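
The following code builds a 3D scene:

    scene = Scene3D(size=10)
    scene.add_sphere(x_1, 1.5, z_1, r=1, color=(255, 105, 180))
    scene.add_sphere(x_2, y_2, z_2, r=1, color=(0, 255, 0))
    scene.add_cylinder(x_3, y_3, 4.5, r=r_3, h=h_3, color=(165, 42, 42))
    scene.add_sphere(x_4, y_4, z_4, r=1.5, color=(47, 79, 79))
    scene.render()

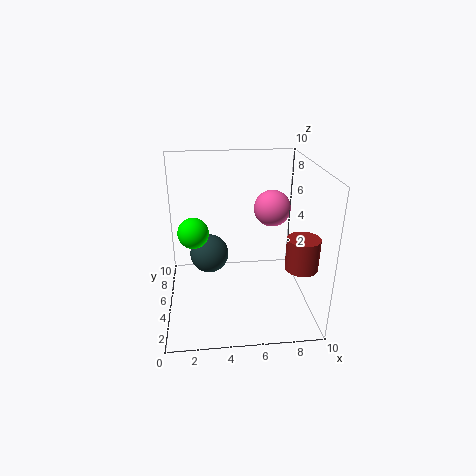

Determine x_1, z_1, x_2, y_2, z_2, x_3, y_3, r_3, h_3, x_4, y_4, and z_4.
x_1 = 6.5
z_1 = 8.5
x_2 = 2
y_2 = 4
z_2 = 6
x_3 = 8.5
y_3 = 1.5
r_3 = 1
h_3 = 2
x_4 = 3
y_4 = 7.5
z_4 = 2.5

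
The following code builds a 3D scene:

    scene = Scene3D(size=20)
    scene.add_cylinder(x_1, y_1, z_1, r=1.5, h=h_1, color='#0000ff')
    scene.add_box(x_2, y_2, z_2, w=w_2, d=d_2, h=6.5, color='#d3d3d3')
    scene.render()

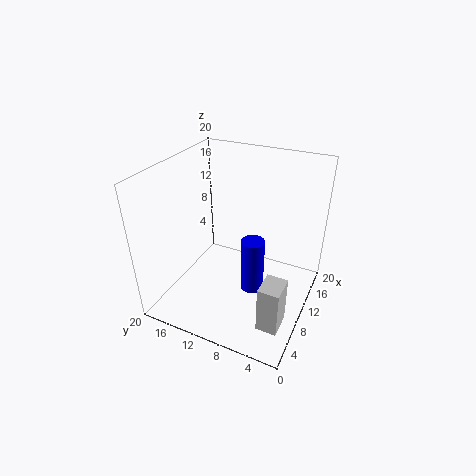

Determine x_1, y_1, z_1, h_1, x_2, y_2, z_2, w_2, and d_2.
x_1 = 7; y_1 = 6.5; z_1 = 5; h_1 = 7.25; x_2 = 3.25; y_2 = 1.5; z_2 = 1.5; w_2 = 3.5; d_2 = 2.75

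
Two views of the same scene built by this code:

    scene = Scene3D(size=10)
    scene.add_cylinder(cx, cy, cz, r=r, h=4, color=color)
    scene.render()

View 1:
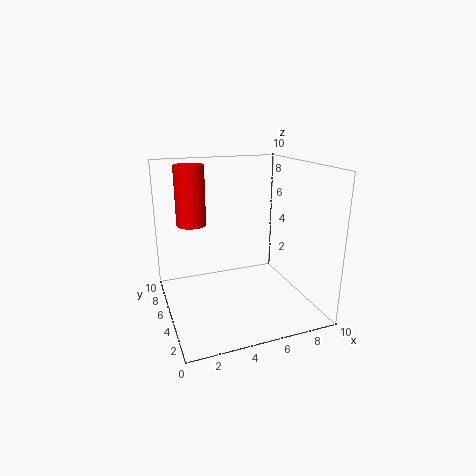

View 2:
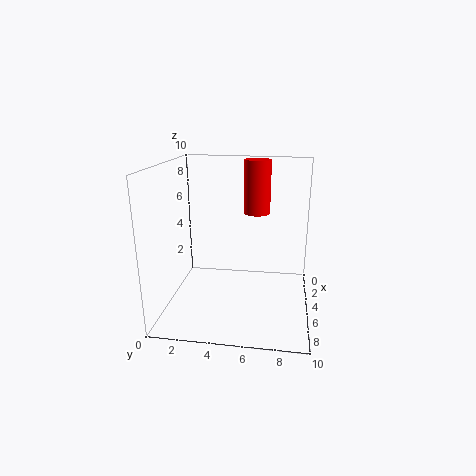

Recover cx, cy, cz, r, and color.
cx = 2; cy = 6; cz = 6; r = 1; color = 'red'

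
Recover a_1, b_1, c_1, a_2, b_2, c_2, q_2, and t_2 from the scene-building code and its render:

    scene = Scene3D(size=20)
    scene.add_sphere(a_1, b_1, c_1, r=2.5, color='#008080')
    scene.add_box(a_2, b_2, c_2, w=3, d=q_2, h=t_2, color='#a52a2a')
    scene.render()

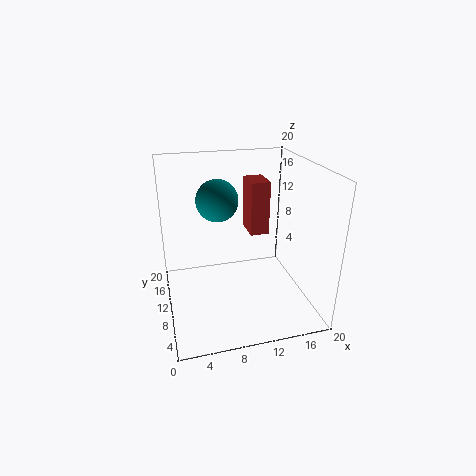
a_1 = 6.5
b_1 = 6.5
c_1 = 17
a_2 = 13.5
b_2 = 15
c_2 = 7.5
q_2 = 4.5
t_2 = 8.5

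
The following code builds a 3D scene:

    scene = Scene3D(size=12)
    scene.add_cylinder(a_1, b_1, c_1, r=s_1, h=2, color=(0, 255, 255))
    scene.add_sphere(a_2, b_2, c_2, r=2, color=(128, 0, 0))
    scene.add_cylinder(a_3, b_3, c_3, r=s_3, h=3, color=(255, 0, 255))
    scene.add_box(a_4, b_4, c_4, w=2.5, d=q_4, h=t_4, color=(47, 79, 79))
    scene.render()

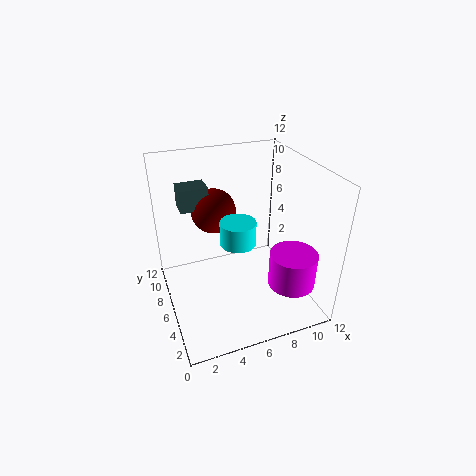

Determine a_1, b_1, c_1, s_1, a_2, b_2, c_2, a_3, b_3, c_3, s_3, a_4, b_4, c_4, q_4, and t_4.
a_1 = 6
b_1 = 6
c_1 = 5.5
s_1 = 1.5
a_2 = 5
b_2 = 9.5
c_2 = 7
a_3 = 10
b_3 = 3.5
c_3 = 2
s_3 = 2
a_4 = 2
b_4 = 9
c_4 = 7.5
q_4 = 2
t_4 = 2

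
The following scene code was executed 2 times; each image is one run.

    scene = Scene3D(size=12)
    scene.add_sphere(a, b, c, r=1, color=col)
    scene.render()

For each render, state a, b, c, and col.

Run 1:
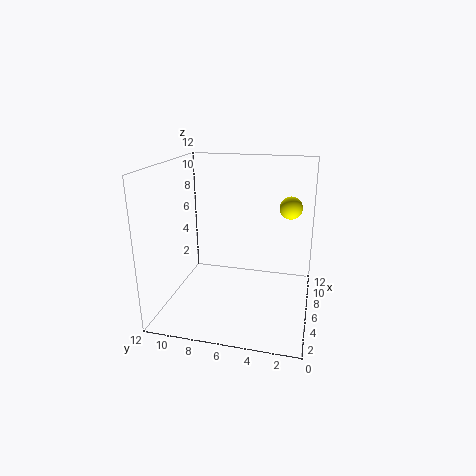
a = 9; b = 2; c = 8; col = 'yellow'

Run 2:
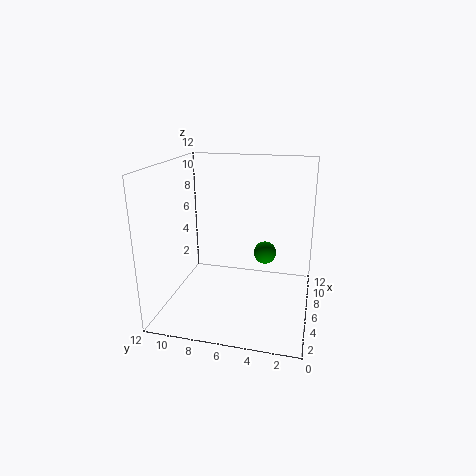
a = 8; b = 4; c = 4; col = 'green'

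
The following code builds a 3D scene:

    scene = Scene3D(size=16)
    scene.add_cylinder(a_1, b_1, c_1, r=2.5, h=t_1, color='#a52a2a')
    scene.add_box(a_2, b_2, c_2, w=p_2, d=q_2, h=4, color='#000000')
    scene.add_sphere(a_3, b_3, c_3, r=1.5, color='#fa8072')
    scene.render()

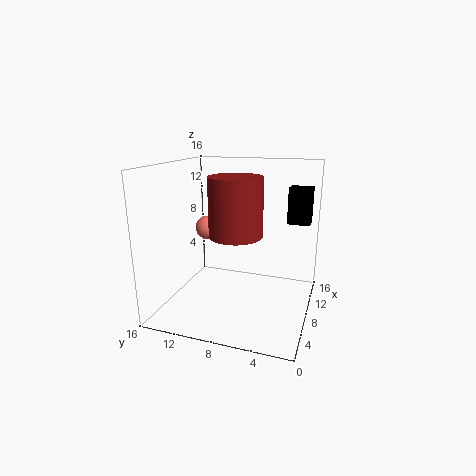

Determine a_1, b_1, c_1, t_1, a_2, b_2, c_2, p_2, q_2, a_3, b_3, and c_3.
a_1 = 3; b_1 = 6.5; c_1 = 10; t_1 = 5.5; a_2 = 10; b_2 = 0.5; c_2 = 9.5; p_2 = 2; q_2 = 2.5; a_3 = 12; b_3 = 13.5; c_3 = 7.5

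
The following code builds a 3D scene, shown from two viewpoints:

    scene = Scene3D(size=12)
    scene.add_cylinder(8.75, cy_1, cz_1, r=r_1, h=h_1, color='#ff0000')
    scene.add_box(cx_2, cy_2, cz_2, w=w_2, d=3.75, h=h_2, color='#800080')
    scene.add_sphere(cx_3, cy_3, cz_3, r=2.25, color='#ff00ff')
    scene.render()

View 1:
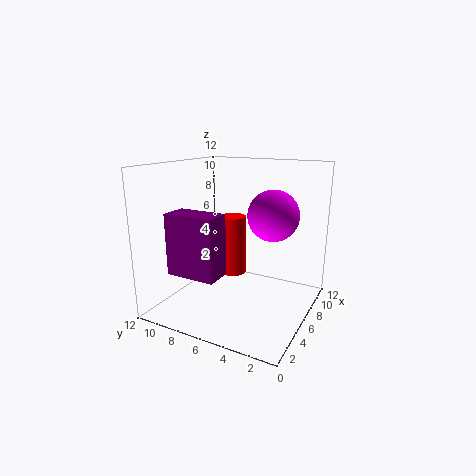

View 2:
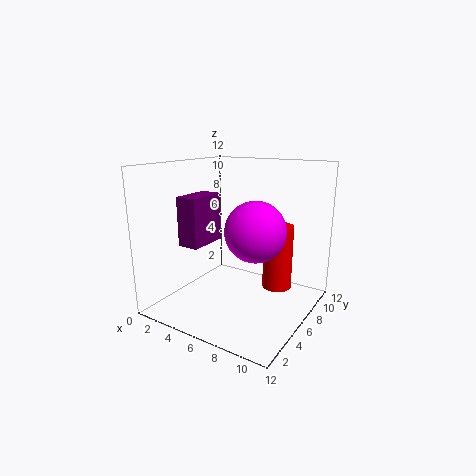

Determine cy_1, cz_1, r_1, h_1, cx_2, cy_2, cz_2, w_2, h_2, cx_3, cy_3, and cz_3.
cy_1 = 8; cz_1 = 1.5; r_1 = 1.25; h_1 = 5.5; cx_2 = 0.25; cy_2 = 5; cz_2 = 4.5; w_2 = 2; h_2 = 4.5; cx_3 = 8.75; cy_3 = 4; cz_3 = 7.5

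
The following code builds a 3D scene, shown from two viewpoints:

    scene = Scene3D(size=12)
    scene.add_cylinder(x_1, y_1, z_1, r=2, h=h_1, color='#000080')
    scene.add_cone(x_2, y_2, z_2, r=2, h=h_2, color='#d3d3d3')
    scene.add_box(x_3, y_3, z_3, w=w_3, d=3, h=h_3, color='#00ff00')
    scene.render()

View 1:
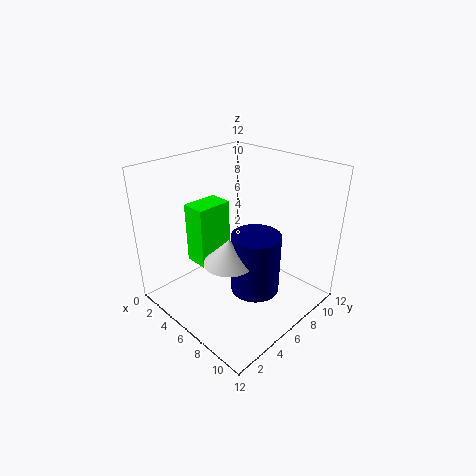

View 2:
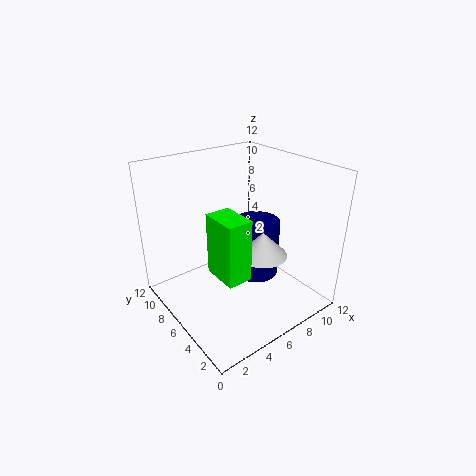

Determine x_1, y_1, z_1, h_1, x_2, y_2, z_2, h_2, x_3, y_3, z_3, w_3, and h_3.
x_1 = 8; y_1 = 6; z_1 = 2; h_1 = 5; x_2 = 7; y_2 = 4; z_2 = 5; h_2 = 2; x_3 = 3; y_3 = 3; z_3 = 4; w_3 = 2; h_3 = 5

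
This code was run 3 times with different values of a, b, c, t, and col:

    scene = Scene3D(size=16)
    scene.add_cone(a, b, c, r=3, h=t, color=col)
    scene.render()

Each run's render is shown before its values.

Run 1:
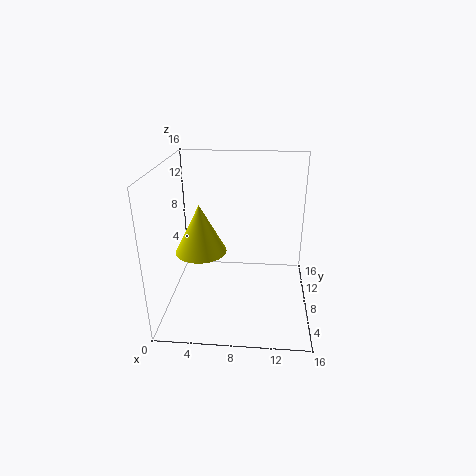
a = 3.5, b = 9.25, c = 5.5, t = 5.75, col = 'yellow'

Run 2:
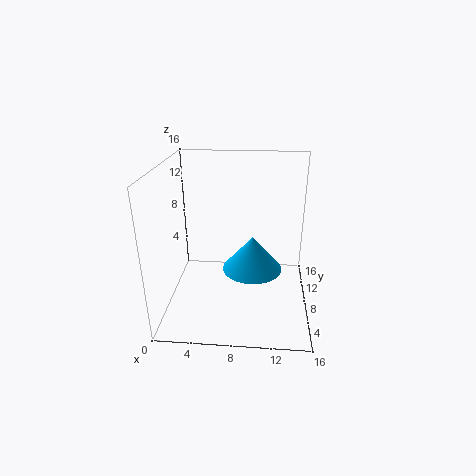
a = 9.75, b = 4.75, c = 6.25, t = 3.5, col = 'deepskyblue'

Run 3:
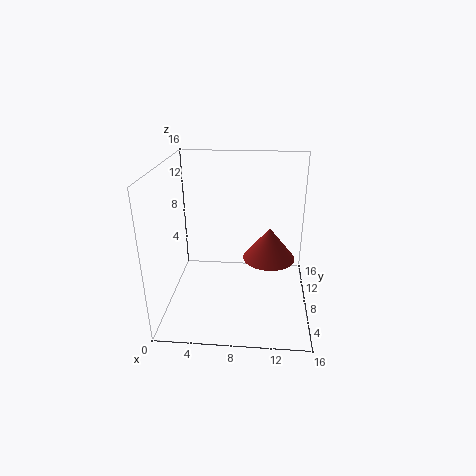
a = 11.5, b = 9.25, c = 5, t = 3.75, col = 'brown'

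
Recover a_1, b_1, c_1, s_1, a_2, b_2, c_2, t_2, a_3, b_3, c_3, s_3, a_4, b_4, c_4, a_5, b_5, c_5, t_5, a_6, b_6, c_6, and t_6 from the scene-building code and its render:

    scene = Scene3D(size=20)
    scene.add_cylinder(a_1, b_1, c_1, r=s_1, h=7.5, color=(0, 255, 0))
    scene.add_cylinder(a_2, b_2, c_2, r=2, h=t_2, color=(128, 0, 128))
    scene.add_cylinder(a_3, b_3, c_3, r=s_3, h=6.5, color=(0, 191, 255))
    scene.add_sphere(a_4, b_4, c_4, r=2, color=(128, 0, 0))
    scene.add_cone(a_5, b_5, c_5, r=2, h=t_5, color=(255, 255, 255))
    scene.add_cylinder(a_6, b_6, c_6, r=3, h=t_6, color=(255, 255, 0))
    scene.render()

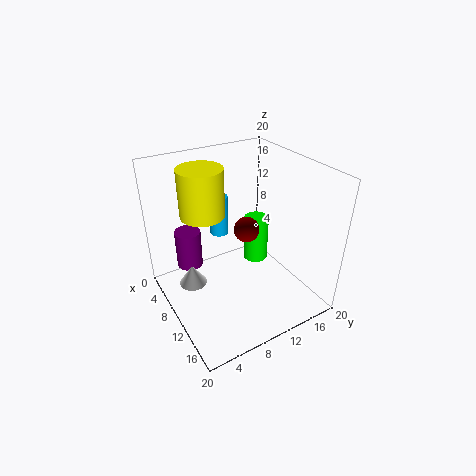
a_1 = 5
b_1 = 16.5
c_1 = 1.5
s_1 = 2
a_2 = 2.5
b_2 = 5.5
c_2 = 2.5
t_2 = 6
a_3 = 1.5
b_3 = 11.5
c_3 = 6
s_3 = 1.5
a_4 = 6
b_4 = 14
c_4 = 8
a_5 = 7
b_5 = 4
c_5 = 2.5
t_5 = 3
a_6 = 7.5
b_6 = 6
c_6 = 13.5
t_6 = 6.5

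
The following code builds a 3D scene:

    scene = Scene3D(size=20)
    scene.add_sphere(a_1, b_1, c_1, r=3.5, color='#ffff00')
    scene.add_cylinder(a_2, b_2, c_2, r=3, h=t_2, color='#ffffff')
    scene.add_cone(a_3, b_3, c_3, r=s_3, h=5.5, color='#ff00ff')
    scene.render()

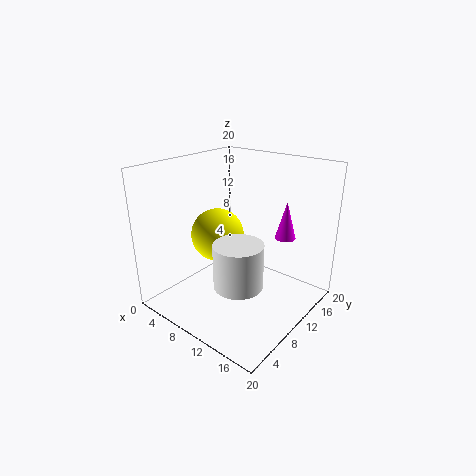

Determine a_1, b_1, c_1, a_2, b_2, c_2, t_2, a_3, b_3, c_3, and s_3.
a_1 = 8.5; b_1 = 7.5; c_1 = 11; a_2 = 14.5; b_2 = 4.5; c_2 = 7; t_2 = 5.5; a_3 = 14; b_3 = 16; c_3 = 9; s_3 = 1.5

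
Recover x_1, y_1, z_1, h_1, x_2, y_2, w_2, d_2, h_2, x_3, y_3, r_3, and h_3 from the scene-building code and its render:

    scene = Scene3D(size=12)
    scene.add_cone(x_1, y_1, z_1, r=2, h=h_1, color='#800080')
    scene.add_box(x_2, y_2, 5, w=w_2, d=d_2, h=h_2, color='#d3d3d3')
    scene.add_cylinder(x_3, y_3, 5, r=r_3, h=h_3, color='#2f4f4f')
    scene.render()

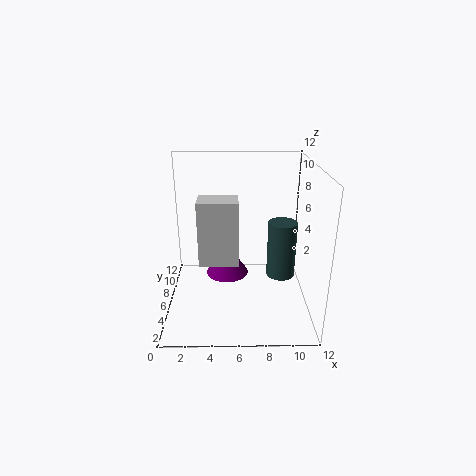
x_1 = 5; y_1 = 9; z_1 = 1; h_1 = 3; x_2 = 3; y_2 = 3; w_2 = 3; d_2 = 2; h_2 = 5; x_3 = 9; y_3 = 2; r_3 = 1; h_3 = 4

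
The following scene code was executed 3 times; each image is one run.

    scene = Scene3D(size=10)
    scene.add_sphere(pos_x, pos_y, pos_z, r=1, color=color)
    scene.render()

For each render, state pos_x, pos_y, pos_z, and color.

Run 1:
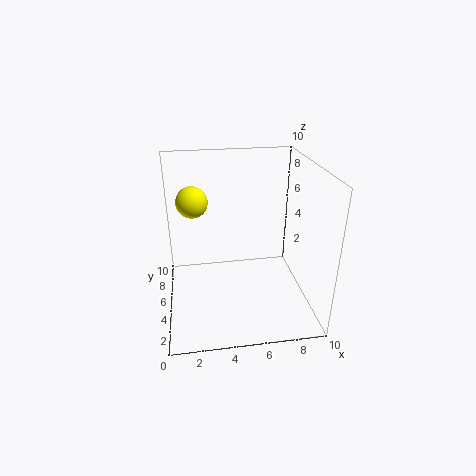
pos_x = 2; pos_y = 4.5; pos_z = 8; color = 'yellow'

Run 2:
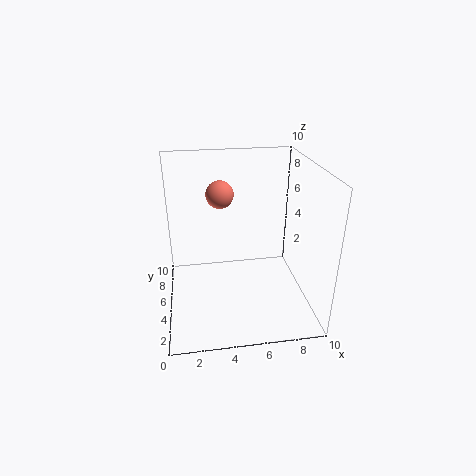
pos_x = 4; pos_y = 7; pos_z = 7.5; color = 'salmon'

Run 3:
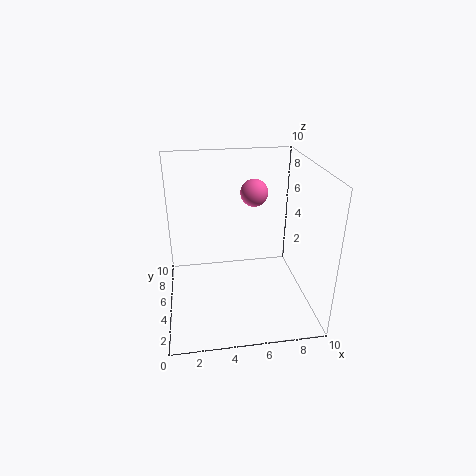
pos_x = 6.5; pos_y = 7; pos_z = 7.5; color = 'hotpink'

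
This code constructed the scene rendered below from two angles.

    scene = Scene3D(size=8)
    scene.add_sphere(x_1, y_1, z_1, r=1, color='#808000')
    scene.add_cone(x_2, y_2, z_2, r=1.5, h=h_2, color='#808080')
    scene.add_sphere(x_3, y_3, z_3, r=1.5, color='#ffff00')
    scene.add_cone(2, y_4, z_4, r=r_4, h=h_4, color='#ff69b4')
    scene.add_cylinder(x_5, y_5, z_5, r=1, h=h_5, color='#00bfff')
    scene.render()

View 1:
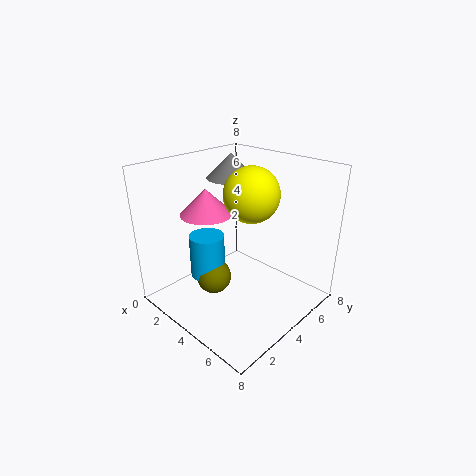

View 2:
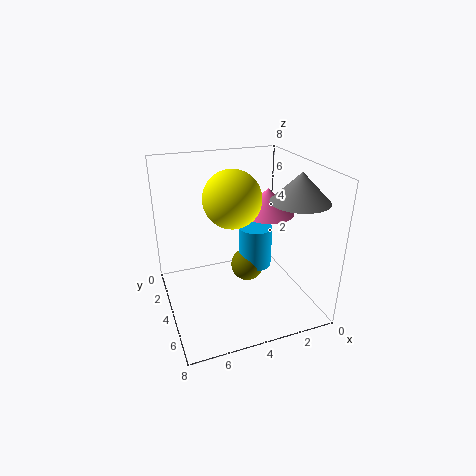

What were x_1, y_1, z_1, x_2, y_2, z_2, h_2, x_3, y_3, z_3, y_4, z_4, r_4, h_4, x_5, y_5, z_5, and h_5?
x_1 = 3
y_1 = 3
z_1 = 1.5
x_2 = 1.5
y_2 = 6
z_2 = 6.5
h_2 = 1.5
x_3 = 4.5
y_3 = 4.5
z_3 = 6.5
y_4 = 3.5
z_4 = 5
r_4 = 1.5
h_4 = 1.5
x_5 = 2.5
y_5 = 3
z_5 = 1.5
h_5 = 2.5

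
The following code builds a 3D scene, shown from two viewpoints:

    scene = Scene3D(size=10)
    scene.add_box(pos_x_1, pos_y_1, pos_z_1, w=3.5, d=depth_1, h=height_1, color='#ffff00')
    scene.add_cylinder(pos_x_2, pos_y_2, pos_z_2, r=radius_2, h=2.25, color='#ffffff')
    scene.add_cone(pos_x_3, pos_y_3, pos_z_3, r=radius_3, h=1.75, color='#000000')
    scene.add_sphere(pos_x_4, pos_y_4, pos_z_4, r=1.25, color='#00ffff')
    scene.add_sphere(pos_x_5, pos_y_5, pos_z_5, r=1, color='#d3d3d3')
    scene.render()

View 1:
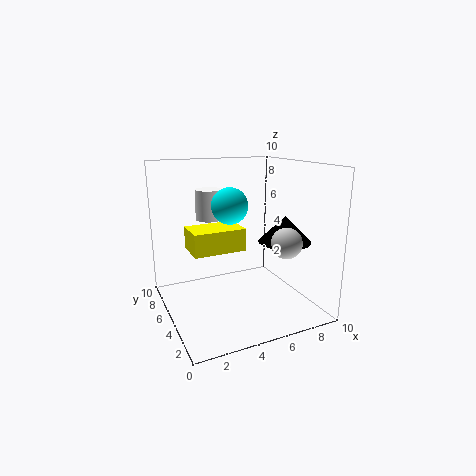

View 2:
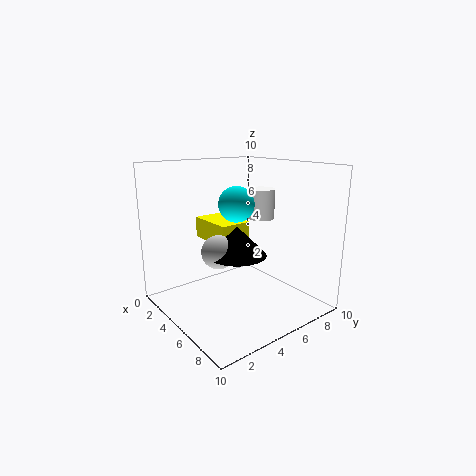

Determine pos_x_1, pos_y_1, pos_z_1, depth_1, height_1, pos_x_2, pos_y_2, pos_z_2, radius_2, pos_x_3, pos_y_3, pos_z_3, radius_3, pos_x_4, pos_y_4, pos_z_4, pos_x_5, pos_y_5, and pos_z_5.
pos_x_1 = 1.5
pos_y_1 = 3.75
pos_z_1 = 4.5
depth_1 = 2.25
height_1 = 1.5
pos_x_2 = 4
pos_y_2 = 8
pos_z_2 = 5.75
radius_2 = 1
pos_x_3 = 7.5
pos_y_3 = 3
pos_z_3 = 5
radius_3 = 1.75
pos_x_4 = 4.5
pos_y_4 = 5.25
pos_z_4 = 7.25
pos_x_5 = 7
pos_y_5 = 2
pos_z_5 = 5.25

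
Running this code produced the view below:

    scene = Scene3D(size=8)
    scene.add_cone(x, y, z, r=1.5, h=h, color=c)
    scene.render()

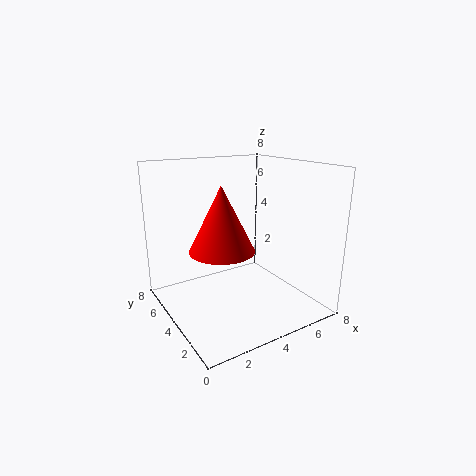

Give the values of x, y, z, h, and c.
x = 1.75
y = 1.75
z = 4.5
h = 3
c = 'red'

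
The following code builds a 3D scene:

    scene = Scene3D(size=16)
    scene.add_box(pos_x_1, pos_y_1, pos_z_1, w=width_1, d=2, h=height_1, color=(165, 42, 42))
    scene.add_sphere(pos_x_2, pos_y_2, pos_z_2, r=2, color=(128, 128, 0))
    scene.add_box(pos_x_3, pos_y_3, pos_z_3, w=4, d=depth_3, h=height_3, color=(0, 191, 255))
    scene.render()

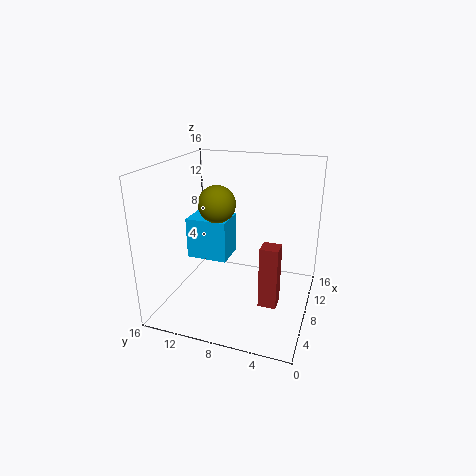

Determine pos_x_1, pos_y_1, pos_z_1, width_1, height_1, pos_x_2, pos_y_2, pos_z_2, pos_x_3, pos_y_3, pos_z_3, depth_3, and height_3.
pos_x_1 = 6; pos_y_1 = 3; pos_z_1 = 1; width_1 = 2; height_1 = 7; pos_x_2 = 7; pos_y_2 = 10; pos_z_2 = 12; pos_x_3 = 9; pos_y_3 = 10; pos_z_3 = 4; depth_3 = 5; height_3 = 5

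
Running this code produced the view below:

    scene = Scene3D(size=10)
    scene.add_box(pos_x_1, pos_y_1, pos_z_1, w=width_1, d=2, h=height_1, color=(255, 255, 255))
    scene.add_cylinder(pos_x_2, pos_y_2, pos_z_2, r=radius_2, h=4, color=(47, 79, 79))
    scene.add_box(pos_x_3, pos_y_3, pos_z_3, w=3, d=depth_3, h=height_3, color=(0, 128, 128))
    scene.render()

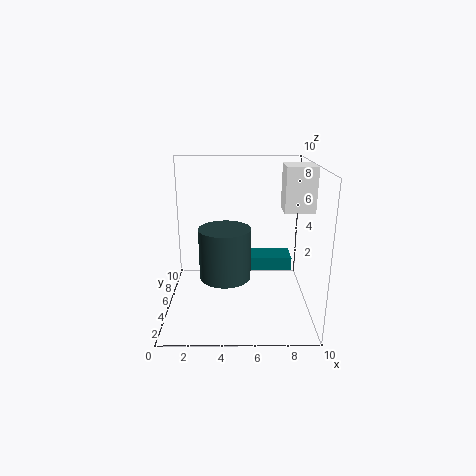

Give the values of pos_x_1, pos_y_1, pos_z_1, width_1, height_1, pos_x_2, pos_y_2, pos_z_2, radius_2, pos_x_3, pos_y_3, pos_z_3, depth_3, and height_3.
pos_x_1 = 8; pos_y_1 = 4; pos_z_1 = 7; width_1 = 2; height_1 = 3; pos_x_2 = 4; pos_y_2 = 7; pos_z_2 = 1; radius_2 = 2; pos_x_3 = 6; pos_y_3 = 6; pos_z_3 = 2; depth_3 = 2; height_3 = 1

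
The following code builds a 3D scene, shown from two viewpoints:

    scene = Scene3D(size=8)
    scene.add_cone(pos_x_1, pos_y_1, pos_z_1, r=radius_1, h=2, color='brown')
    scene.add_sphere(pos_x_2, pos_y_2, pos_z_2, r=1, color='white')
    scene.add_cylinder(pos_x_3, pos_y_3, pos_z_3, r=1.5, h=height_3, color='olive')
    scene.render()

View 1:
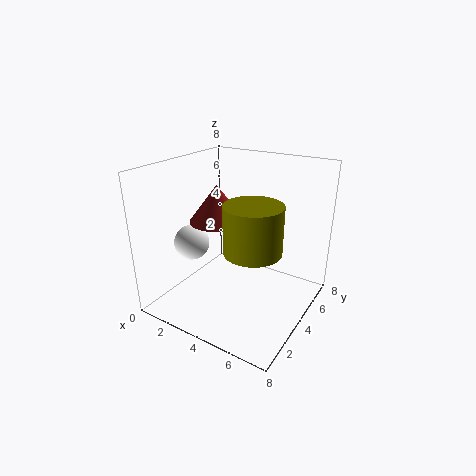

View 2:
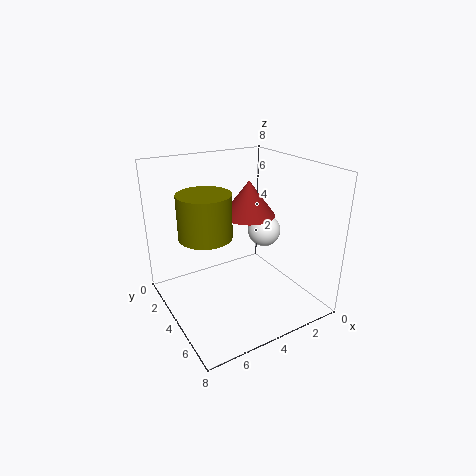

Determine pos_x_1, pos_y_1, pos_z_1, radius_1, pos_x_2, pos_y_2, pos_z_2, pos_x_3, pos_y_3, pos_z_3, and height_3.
pos_x_1 = 3, pos_y_1 = 3.5, pos_z_1 = 5, radius_1 = 1.5, pos_x_2 = 1.5, pos_y_2 = 3, pos_z_2 = 3.5, pos_x_3 = 5.5, pos_y_3 = 3, pos_z_3 = 4, height_3 = 2.5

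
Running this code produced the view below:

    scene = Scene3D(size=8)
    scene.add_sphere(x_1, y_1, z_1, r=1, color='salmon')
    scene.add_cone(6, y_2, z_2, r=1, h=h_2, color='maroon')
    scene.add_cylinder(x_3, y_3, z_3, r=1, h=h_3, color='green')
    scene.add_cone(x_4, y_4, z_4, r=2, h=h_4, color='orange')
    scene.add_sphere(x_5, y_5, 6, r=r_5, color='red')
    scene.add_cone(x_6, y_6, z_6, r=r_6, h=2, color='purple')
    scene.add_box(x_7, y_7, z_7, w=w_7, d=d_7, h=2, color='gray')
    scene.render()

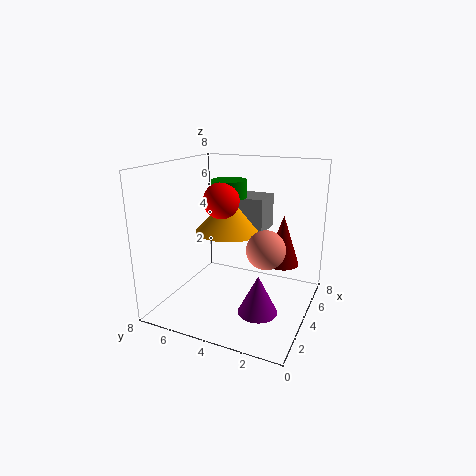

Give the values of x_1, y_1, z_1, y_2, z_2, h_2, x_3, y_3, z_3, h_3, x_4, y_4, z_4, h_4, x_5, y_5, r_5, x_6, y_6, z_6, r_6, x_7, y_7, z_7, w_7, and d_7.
x_1 = 3; y_1 = 2; z_1 = 4; y_2 = 2; z_2 = 2; h_2 = 3; x_3 = 5; y_3 = 5; z_3 = 6; h_3 = 1; x_4 = 5; y_4 = 5; z_4 = 4; h_4 = 2; x_5 = 4; y_5 = 5; r_5 = 1; x_6 = 2; y_6 = 2; z_6 = 1; r_6 = 1; x_7 = 5; y_7 = 3; z_7 = 4; w_7 = 2; d_7 = 3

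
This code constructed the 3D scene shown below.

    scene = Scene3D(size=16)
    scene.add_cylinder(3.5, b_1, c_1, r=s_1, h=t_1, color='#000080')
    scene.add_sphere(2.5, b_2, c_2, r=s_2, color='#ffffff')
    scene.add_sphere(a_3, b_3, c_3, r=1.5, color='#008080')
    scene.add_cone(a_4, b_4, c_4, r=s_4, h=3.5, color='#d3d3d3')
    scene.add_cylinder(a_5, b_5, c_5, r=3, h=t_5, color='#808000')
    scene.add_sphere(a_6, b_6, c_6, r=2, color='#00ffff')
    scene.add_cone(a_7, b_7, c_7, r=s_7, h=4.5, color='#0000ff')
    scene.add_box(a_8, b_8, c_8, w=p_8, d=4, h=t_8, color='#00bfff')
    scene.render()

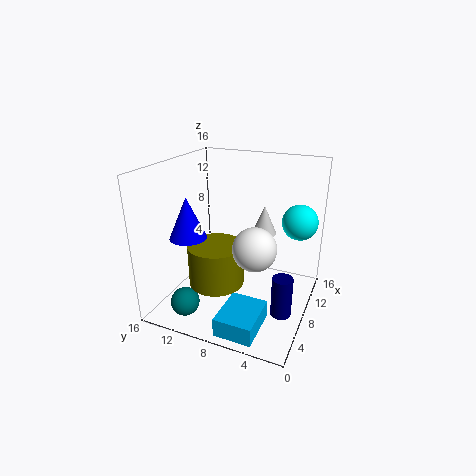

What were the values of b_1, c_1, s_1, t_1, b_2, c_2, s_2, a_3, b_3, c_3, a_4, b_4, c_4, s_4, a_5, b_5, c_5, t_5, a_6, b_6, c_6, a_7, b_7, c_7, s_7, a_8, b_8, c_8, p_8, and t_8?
b_1 = 1.5, c_1 = 3, s_1 = 1, t_1 = 4, b_2 = 4, c_2 = 10, s_2 = 2, a_3 = 2, b_3 = 11.5, c_3 = 2.5, a_4 = 12.5, b_4 = 6.5, c_4 = 7, s_4 = 1.5, a_5 = 5.5, b_5 = 9.5, c_5 = 3.5, t_5 = 4.5, a_6 = 11.5, b_6 = 2, c_6 = 9.5, a_7 = 5, b_7 = 12.5, c_7 = 8.5, s_7 = 2, a_8 = 0.5, b_8 = 3.5, c_8 = 0.5, p_8 = 5, t_8 = 2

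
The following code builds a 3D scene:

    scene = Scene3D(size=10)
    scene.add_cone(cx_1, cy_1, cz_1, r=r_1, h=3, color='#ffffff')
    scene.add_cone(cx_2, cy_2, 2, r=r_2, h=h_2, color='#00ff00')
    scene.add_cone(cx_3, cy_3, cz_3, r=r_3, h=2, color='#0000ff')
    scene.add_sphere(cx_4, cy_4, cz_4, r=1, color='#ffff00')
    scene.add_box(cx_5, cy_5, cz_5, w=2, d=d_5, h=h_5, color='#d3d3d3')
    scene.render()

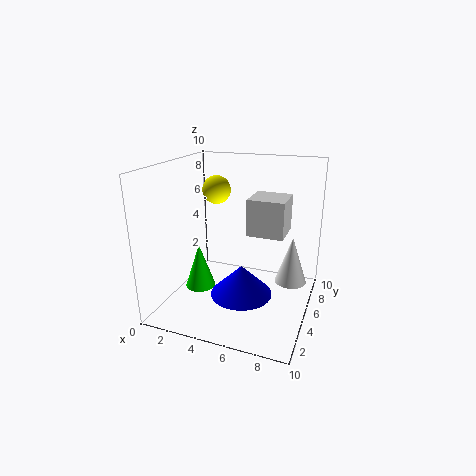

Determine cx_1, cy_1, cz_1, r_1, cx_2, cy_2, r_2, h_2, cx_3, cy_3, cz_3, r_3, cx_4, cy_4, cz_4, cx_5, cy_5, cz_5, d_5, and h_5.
cx_1 = 9
cy_1 = 4
cz_1 = 3
r_1 = 1
cx_2 = 3
cy_2 = 3
r_2 = 1
h_2 = 3
cx_3 = 6
cy_3 = 3
cz_3 = 2
r_3 = 2
cx_4 = 3
cy_4 = 6
cz_4 = 8
cx_5 = 7
cy_5 = 1
cz_5 = 7
d_5 = 2
h_5 = 2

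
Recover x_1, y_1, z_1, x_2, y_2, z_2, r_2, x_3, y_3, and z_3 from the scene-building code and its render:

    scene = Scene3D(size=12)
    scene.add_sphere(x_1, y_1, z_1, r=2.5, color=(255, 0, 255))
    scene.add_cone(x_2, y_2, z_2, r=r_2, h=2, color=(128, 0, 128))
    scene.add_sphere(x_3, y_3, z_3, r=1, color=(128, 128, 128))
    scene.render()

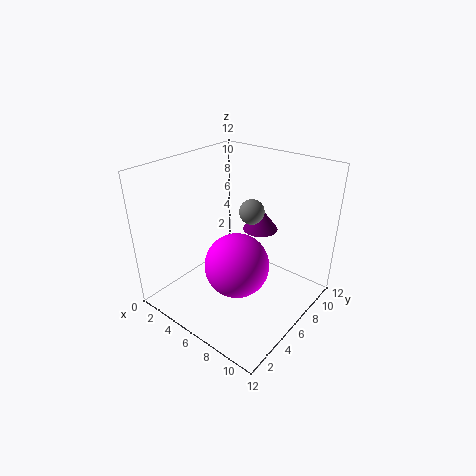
x_1 = 7.5; y_1 = 4; z_1 = 5; x_2 = 6.5; y_2 = 8.5; z_2 = 6; r_2 = 1.5; x_3 = 7; y_3 = 6.5; z_3 = 8.5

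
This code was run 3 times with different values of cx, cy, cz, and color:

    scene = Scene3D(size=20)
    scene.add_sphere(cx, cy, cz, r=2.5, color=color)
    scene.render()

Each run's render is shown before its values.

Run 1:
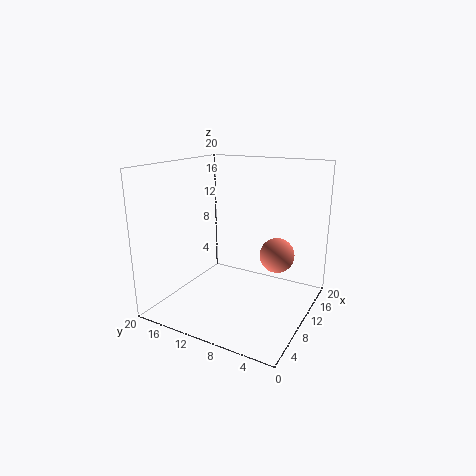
cx = 13.5, cy = 5.5, cz = 7, color = 'salmon'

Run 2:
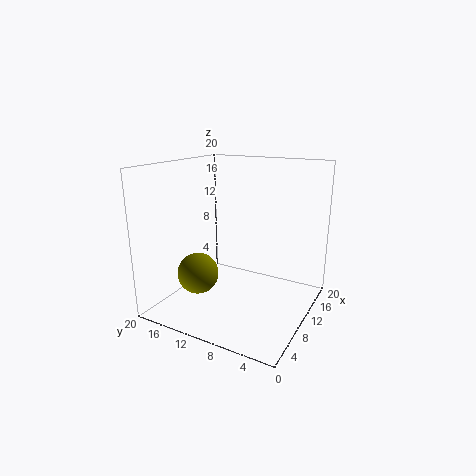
cx = 2.5, cy = 11.5, cz = 7.5, color = 'olive'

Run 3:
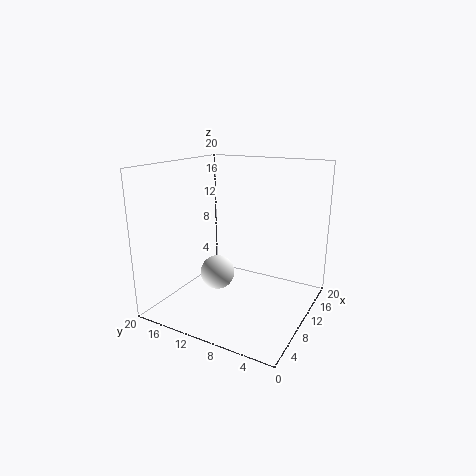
cx = 10, cy = 13.5, cz = 4, color = 'white'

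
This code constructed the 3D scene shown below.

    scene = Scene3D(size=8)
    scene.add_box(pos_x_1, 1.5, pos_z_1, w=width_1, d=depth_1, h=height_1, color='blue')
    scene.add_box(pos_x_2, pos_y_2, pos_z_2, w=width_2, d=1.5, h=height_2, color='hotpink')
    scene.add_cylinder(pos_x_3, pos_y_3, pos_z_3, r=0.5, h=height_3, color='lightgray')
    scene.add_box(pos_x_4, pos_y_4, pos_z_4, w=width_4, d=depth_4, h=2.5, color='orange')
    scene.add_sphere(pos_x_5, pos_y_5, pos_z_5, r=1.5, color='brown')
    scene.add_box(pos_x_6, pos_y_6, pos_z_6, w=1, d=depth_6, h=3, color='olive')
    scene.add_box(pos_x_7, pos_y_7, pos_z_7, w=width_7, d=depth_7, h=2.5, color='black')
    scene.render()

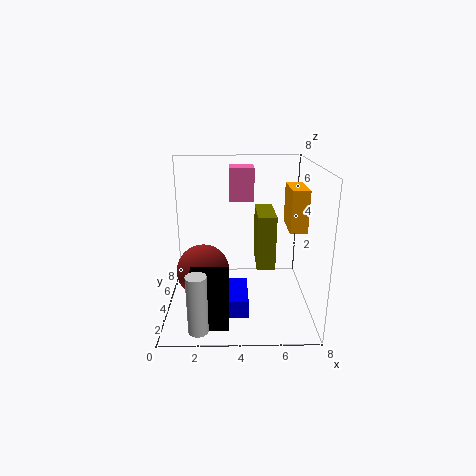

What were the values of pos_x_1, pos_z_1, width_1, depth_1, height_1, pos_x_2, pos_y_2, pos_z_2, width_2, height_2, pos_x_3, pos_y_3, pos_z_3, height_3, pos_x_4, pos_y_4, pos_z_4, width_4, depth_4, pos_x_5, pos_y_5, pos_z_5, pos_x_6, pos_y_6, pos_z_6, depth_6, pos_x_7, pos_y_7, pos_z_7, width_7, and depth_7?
pos_x_1 = 2; pos_z_1 = 0.5; width_1 = 2.5; depth_1 = 2.5; height_1 = 1; pos_x_2 = 3.5; pos_y_2 = 6; pos_z_2 = 5.5; width_2 = 1.5; height_2 = 2; pos_x_3 = 2; pos_y_3 = 0.5; pos_z_3 = 0.5; height_3 = 3; pos_x_4 = 7; pos_y_4 = 4.5; pos_z_4 = 4; width_4 = 1; depth_4 = 2.5; pos_x_5 = 2; pos_y_5 = 4; pos_z_5 = 2; pos_x_6 = 5; pos_y_6 = 3; pos_z_6 = 2.5; depth_6 = 2.5; pos_x_7 = 1.5; pos_y_7 = 0.5; pos_z_7 = 0.5; width_7 = 2; depth_7 = 2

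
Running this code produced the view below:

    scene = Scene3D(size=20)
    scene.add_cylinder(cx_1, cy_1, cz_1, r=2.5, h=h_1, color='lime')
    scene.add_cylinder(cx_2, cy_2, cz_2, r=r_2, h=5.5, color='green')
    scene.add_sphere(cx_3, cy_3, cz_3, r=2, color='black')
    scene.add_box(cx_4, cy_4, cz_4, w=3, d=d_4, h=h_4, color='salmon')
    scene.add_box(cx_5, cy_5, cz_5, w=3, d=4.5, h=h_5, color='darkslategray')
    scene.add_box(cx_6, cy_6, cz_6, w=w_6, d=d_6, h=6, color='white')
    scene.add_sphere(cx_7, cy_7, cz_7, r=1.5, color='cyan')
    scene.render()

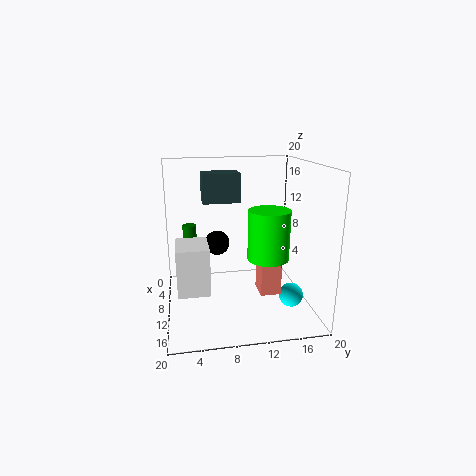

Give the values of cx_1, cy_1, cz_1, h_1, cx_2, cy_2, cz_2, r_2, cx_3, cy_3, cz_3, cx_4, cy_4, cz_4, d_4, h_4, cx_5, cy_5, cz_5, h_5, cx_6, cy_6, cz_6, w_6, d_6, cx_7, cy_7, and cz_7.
cx_1 = 16.5
cy_1 = 12.5
cz_1 = 9.5
h_1 = 6
cx_2 = 6
cy_2 = 3.5
cz_2 = 5.5
r_2 = 1
cx_3 = 2
cy_3 = 8
cz_3 = 6.5
cx_4 = 14.5
cy_4 = 11.5
cz_4 = 5
d_4 = 2.5
h_4 = 8.5
cx_5 = 11.5
cy_5 = 5
cz_5 = 16
h_5 = 3.5
cx_6 = 11.5
cy_6 = 1.5
cz_6 = 5
w_6 = 5
d_6 = 4
cx_7 = 17
cy_7 = 15.5
cz_7 = 4.5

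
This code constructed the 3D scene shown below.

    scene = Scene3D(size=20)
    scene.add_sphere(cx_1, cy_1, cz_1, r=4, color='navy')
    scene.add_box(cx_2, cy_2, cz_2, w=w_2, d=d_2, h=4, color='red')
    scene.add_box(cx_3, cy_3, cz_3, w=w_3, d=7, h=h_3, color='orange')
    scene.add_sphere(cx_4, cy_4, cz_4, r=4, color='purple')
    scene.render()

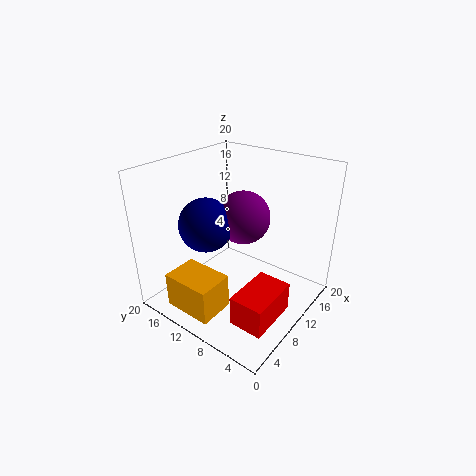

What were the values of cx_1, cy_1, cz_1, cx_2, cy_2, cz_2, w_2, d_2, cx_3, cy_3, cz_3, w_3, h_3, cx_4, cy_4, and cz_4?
cx_1 = 9.5; cy_1 = 15.5; cz_1 = 10.5; cx_2 = 3; cy_2 = 1.5; cz_2 = 2; w_2 = 7; d_2 = 4.5; cx_3 = 1.5; cy_3 = 9; cz_3 = 1; w_3 = 5; h_3 = 5; cx_4 = 14; cy_4 = 12; cz_4 = 11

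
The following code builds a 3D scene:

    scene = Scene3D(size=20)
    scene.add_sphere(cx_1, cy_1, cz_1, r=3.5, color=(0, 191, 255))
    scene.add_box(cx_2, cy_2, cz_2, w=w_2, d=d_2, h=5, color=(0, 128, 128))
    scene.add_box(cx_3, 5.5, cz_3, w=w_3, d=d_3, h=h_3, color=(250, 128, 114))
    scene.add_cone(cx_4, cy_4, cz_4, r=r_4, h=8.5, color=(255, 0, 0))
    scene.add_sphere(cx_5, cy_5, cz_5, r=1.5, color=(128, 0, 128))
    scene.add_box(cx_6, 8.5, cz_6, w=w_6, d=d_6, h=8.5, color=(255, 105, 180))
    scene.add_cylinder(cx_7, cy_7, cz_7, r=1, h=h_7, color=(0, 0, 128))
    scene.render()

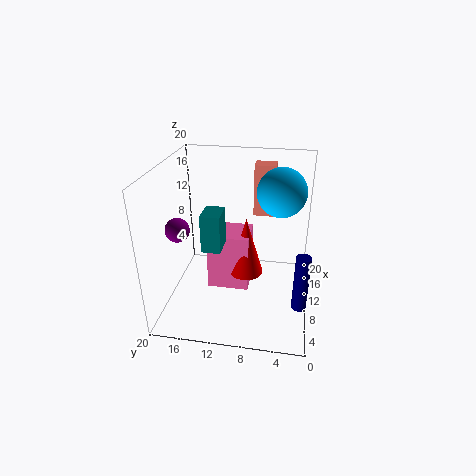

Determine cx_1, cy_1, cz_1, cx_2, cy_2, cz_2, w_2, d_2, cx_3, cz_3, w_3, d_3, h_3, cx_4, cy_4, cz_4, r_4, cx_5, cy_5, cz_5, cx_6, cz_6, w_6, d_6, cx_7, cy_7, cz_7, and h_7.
cx_1 = 14, cy_1 = 4.5, cz_1 = 15.5, cx_2 = 5.5, cy_2 = 11.5, cz_2 = 10, w_2 = 3.5, d_2 = 2.5, cx_3 = 14.5, cz_3 = 11.5, w_3 = 2.5, d_3 = 3, h_3 = 7.5, cx_4 = 11, cy_4 = 9, cz_4 = 4, r_4 = 2.5, cx_5 = 4.5, cy_5 = 16.5, cz_5 = 13.5, cx_6 = 9.5, cz_6 = 1.5, w_6 = 5, d_6 = 6, cx_7 = 6.5, cy_7 = 1, cz_7 = 2, h_7 = 8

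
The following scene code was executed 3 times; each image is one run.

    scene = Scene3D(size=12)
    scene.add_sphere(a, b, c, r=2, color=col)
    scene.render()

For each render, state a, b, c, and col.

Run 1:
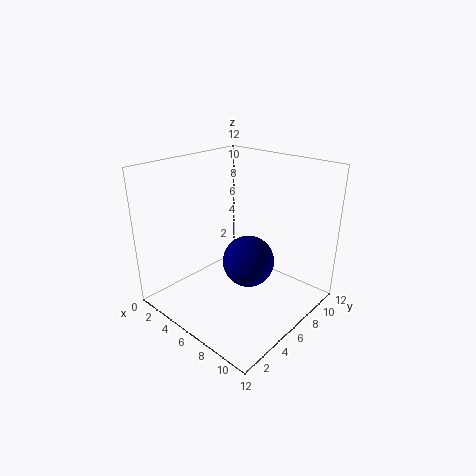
a = 8; b = 5; c = 5; col = 'navy'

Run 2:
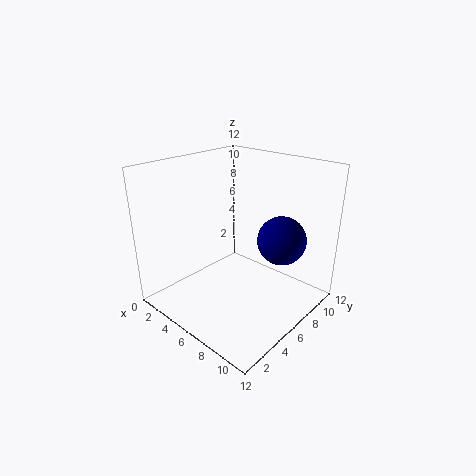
a = 9; b = 8; c = 6; col = 'navy'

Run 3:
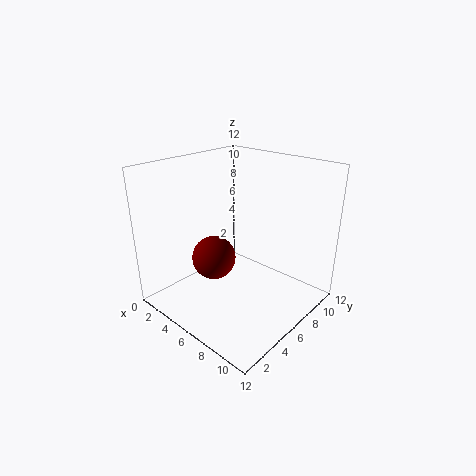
a = 3; b = 6; c = 3; col = 'maroon'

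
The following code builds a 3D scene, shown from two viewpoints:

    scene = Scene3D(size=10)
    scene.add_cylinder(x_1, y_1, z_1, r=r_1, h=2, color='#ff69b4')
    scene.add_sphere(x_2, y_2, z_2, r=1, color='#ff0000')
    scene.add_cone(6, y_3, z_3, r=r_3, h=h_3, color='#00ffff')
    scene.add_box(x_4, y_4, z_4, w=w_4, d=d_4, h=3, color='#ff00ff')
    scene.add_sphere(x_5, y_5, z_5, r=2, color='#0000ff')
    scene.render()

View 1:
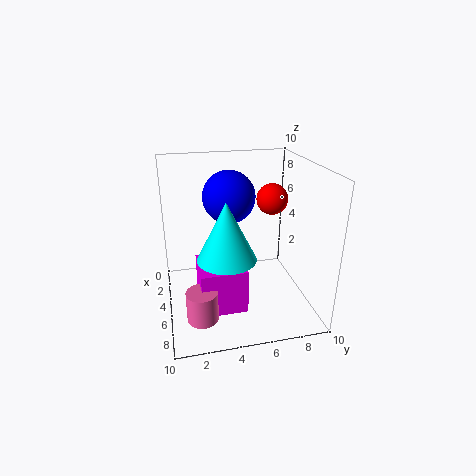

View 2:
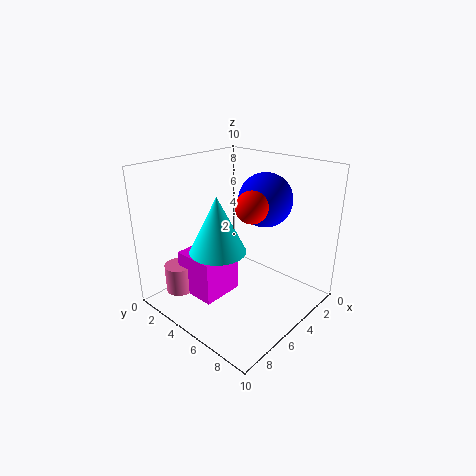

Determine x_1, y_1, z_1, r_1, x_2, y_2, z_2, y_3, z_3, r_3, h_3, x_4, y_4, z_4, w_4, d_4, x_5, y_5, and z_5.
x_1 = 8
y_1 = 2
z_1 = 1
r_1 = 1
x_2 = 6
y_2 = 7
z_2 = 8
y_3 = 4
z_3 = 4
r_3 = 2
h_3 = 4
x_4 = 5
y_4 = 2
z_4 = 1
w_4 = 3
d_4 = 3
x_5 = 2
y_5 = 5
z_5 = 7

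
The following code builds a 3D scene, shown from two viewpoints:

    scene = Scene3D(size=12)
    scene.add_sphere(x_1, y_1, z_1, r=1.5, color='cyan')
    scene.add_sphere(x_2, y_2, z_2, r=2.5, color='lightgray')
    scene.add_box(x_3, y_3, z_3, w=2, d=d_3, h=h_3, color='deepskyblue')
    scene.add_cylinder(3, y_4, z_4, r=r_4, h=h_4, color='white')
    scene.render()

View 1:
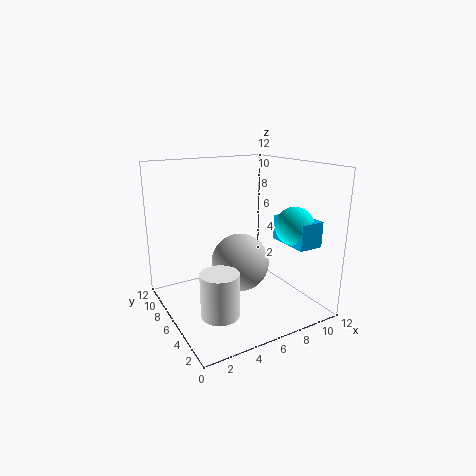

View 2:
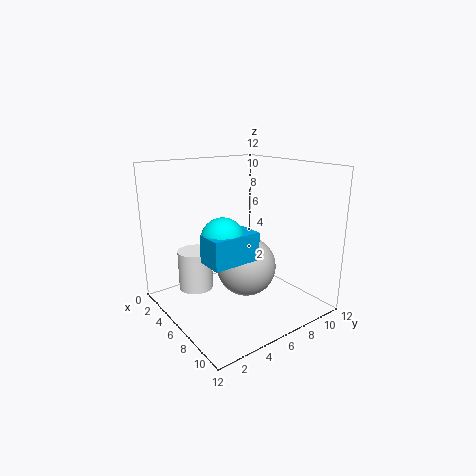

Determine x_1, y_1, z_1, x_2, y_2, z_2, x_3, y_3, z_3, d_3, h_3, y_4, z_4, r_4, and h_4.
x_1 = 9, y_1 = 2.5, z_1 = 7.5, x_2 = 6.5, y_2 = 6.5, z_2 = 3.5, x_3 = 8.5, y_3 = 1, z_3 = 6, d_3 = 3.5, h_3 = 2, y_4 = 3.5, z_4 = 1, r_4 = 1.5, h_4 = 3.5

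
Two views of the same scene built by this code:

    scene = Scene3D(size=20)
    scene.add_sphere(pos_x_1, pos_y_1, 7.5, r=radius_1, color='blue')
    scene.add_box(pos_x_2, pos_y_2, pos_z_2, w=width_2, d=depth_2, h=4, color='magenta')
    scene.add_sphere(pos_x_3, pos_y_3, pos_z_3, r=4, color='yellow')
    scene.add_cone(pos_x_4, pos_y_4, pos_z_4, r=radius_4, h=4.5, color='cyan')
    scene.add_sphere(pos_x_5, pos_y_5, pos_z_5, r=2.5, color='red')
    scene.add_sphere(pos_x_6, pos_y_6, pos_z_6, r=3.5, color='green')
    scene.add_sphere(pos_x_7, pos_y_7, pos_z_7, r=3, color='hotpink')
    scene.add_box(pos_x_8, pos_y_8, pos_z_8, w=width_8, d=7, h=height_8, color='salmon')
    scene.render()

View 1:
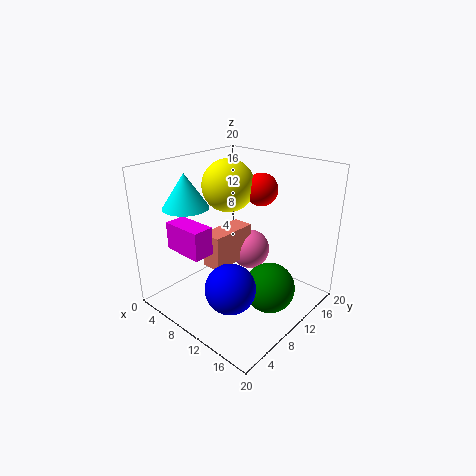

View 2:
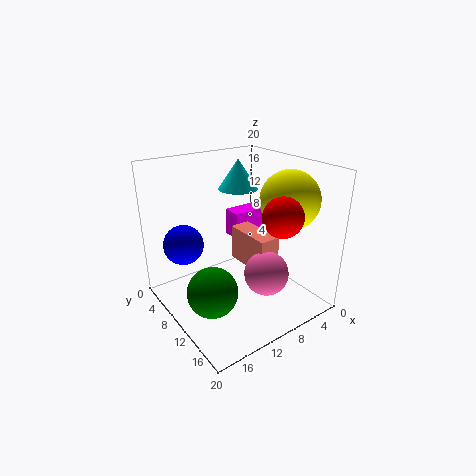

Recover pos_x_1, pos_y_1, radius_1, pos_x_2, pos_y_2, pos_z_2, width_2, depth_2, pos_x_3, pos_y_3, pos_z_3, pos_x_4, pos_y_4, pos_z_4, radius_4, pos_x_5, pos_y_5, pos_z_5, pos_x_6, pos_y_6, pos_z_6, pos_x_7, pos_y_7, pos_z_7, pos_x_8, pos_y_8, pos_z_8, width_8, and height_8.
pos_x_1 = 15, pos_y_1 = 3, radius_1 = 3, pos_x_2 = 2, pos_y_2 = 4, pos_z_2 = 8, width_2 = 6, depth_2 = 3, pos_x_3 = 4.5, pos_y_3 = 14, pos_z_3 = 15.5, pos_x_4 = 6, pos_y_4 = 4.5, pos_z_4 = 15, radius_4 = 3, pos_x_5 = 8.5, pos_y_5 = 17, pos_z_5 = 15, pos_x_6 = 15, pos_y_6 = 11, pos_z_6 = 3.5, pos_x_7 = 8.5, pos_y_7 = 14.5, pos_z_7 = 6, pos_x_8 = 6, pos_y_8 = 7, pos_z_8 = 5.5, width_8 = 3, height_8 = 5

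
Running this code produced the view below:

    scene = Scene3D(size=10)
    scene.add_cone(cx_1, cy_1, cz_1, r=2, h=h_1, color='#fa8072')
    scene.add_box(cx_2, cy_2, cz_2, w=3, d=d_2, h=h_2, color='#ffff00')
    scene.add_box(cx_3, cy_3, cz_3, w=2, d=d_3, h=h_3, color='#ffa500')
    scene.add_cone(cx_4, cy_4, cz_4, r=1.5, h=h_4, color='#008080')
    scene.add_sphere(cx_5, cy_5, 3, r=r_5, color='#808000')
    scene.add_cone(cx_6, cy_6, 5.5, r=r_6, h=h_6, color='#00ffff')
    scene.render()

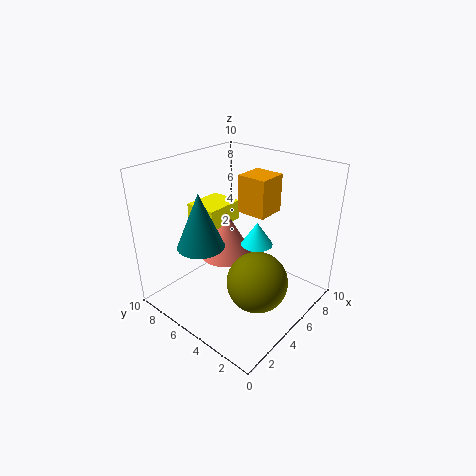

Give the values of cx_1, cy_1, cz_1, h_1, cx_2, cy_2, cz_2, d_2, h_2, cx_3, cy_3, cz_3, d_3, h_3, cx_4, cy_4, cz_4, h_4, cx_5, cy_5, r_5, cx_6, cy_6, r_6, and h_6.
cx_1 = 6, cy_1 = 7, cz_1 = 2.5, h_1 = 3.5, cx_2 = 4.5, cy_2 = 7, cz_2 = 5, d_2 = 2.5, h_2 = 1.5, cx_3 = 5, cy_3 = 3, cz_3 = 7, d_3 = 2, h_3 = 2.5, cx_4 = 2, cy_4 = 5.5, cz_4 = 5.5, h_4 = 3.5, cx_5 = 4, cy_5 = 2.5, r_5 = 2, cx_6 = 4.5, cy_6 = 3, r_6 = 1, h_6 = 1.5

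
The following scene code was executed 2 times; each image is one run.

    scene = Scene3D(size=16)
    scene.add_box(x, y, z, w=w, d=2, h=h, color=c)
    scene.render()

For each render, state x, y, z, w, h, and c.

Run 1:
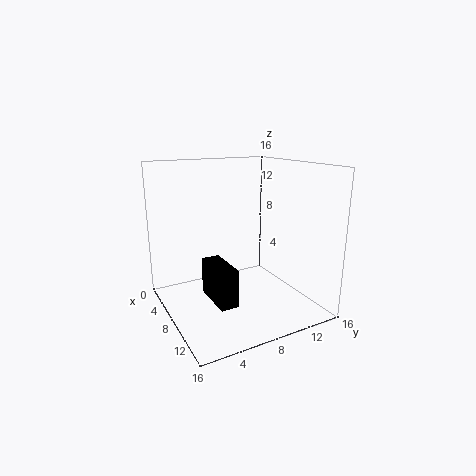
x = 7
y = 4
z = 2
w = 5
h = 4
c = 'black'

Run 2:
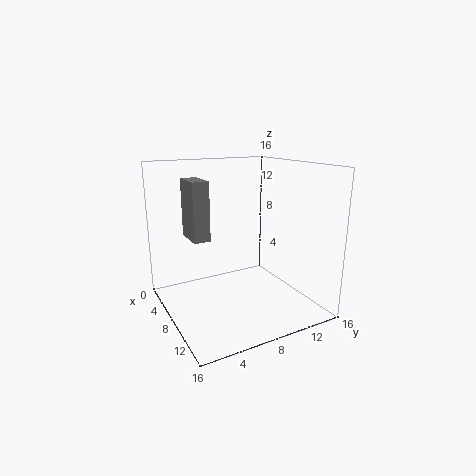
x = 1
y = 4
z = 7
w = 4
h = 7
c = 'gray'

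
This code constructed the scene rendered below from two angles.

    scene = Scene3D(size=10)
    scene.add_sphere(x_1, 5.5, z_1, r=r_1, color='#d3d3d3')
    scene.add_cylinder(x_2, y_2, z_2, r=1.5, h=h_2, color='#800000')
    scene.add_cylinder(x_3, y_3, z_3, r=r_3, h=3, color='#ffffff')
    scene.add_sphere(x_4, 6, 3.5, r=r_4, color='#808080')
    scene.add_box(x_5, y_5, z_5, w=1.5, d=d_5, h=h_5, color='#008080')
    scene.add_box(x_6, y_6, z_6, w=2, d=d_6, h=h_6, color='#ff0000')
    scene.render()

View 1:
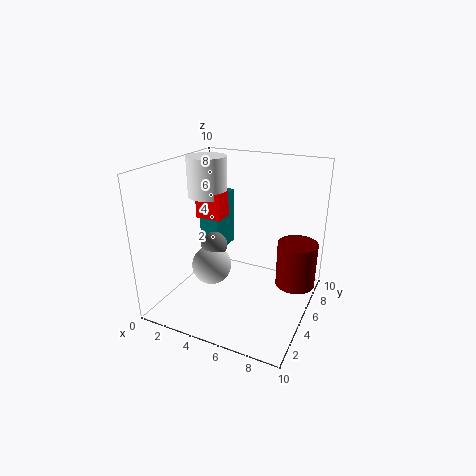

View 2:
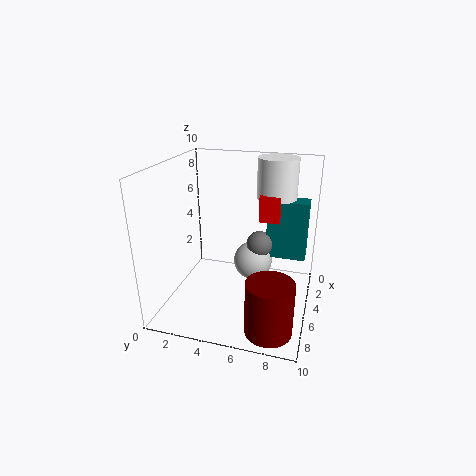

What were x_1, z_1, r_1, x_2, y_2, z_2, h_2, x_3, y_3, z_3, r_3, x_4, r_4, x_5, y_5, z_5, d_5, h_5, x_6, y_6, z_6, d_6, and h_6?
x_1 = 2.5, z_1 = 2, r_1 = 1.5, x_2 = 8.5, y_2 = 8, z_2 = 0.5, h_2 = 3.5, x_3 = 1.5, y_3 = 7, z_3 = 7, r_3 = 1.5, x_4 = 2.5, r_4 = 1, x_5 = 1, y_5 = 6.5, z_5 = 2.5, d_5 = 3, h_5 = 4.5, x_6 = 1, y_6 = 6, z_6 = 5.5, d_6 = 1.5, h_6 = 2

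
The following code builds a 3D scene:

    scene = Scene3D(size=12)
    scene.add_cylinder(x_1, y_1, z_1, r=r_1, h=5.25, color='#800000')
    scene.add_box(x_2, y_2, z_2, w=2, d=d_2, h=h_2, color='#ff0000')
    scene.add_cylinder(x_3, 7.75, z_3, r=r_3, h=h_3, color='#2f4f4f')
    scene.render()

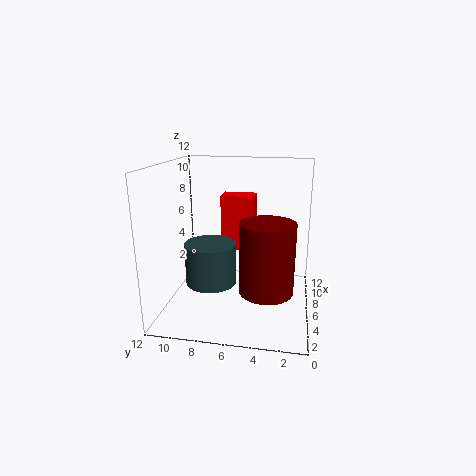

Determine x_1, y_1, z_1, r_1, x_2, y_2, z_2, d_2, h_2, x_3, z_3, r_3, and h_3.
x_1 = 2.5
y_1 = 3.25
z_1 = 3.25
r_1 = 2
x_2 = 8.25
y_2 = 5
z_2 = 4
d_2 = 3
h_2 = 5
x_3 = 3.75
z_3 = 3
r_3 = 2
h_3 = 3.25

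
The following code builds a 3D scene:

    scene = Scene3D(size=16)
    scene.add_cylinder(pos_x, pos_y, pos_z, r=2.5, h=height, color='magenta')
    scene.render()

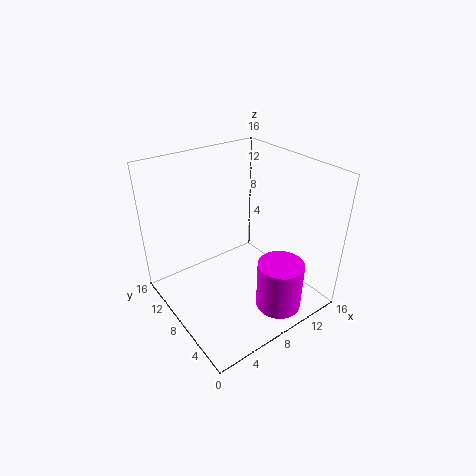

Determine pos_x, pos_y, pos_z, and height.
pos_x = 10; pos_y = 3; pos_z = 1; height = 5.5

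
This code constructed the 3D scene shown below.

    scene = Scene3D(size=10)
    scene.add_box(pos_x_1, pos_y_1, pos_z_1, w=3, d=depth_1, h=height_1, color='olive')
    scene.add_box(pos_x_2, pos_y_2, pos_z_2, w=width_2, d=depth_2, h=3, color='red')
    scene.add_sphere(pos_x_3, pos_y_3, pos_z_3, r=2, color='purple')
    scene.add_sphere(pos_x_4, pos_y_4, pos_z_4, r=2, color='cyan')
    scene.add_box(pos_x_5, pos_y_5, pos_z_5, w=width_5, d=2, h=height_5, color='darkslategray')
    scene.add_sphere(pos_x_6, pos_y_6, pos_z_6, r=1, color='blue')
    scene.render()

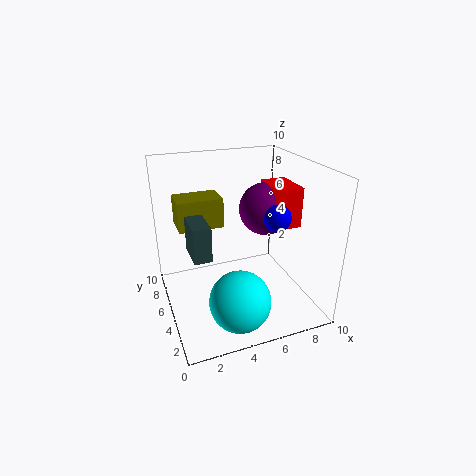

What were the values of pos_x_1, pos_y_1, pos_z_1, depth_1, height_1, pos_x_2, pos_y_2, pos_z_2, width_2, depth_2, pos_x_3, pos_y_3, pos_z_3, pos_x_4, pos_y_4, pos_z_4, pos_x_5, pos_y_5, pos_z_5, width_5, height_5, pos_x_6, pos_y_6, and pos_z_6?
pos_x_1 = 1
pos_y_1 = 5
pos_z_1 = 6
depth_1 = 2
height_1 = 2
pos_x_2 = 8
pos_y_2 = 5
pos_z_2 = 5
width_2 = 2
depth_2 = 3
pos_x_3 = 8
pos_y_3 = 7
pos_z_3 = 6
pos_x_4 = 4
pos_y_4 = 2
pos_z_4 = 2
pos_x_5 = 1
pos_y_5 = 1
pos_z_5 = 6
width_5 = 1
height_5 = 2
pos_x_6 = 8
pos_y_6 = 5
pos_z_6 = 6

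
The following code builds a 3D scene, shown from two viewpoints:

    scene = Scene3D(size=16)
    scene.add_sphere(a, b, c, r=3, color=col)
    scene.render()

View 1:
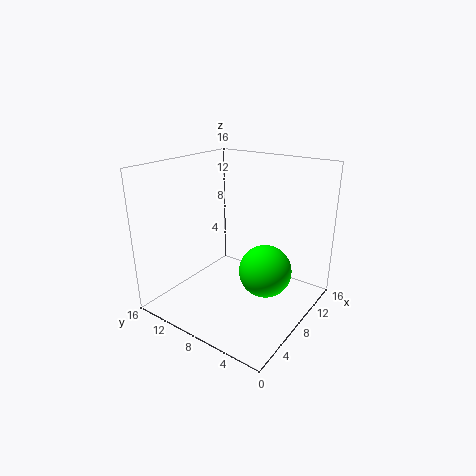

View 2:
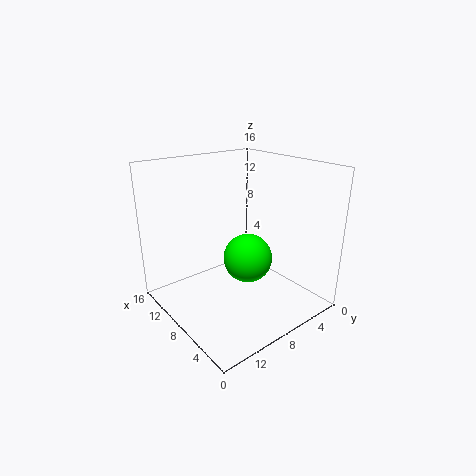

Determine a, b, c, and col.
a = 9.5
b = 5.25
c = 4
col = 'lime'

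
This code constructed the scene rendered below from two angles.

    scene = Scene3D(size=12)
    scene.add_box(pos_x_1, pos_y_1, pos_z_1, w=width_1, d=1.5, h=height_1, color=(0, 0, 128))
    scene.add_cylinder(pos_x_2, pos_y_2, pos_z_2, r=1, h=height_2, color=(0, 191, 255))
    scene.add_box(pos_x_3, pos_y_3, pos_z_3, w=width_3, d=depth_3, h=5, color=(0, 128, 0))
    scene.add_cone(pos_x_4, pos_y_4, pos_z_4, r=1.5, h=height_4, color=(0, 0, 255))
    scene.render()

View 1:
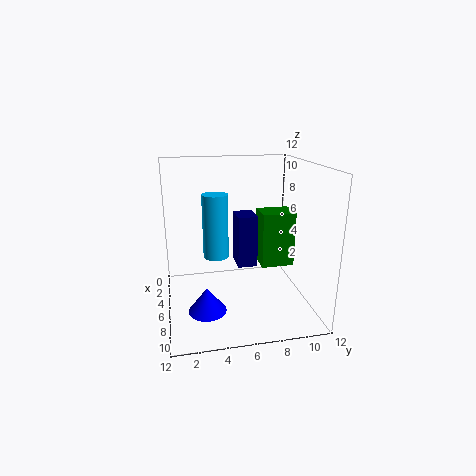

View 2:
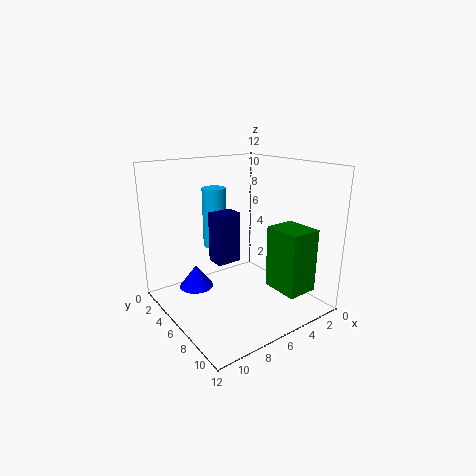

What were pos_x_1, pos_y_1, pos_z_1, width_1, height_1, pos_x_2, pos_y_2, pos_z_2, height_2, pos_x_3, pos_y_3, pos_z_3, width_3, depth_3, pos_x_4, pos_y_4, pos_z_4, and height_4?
pos_x_1 = 6.5; pos_y_1 = 5.5; pos_z_1 = 4.5; width_1 = 2; height_1 = 4; pos_x_2 = 7; pos_y_2 = 4; pos_z_2 = 5; height_2 = 5; pos_x_3 = 2.5; pos_y_3 = 8.5; pos_z_3 = 2.5; width_3 = 2.5; depth_3 = 3; pos_x_4 = 8.5; pos_y_4 = 3; pos_z_4 = 1; height_4 = 2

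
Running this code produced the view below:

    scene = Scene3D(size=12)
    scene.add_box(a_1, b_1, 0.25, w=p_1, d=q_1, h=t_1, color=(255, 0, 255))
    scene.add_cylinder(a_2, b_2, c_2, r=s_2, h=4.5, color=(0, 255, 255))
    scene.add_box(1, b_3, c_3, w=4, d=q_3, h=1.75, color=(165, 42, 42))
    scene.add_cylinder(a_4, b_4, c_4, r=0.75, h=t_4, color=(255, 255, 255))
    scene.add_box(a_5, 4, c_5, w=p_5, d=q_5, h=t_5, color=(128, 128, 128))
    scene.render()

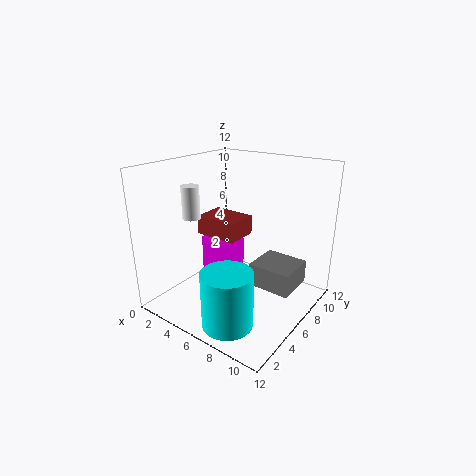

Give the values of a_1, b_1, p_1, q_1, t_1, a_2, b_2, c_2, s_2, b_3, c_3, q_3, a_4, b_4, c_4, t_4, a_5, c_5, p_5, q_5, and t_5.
a_1 = 0.25; b_1 = 7.75; p_1 = 3.5; q_1 = 2.25; t_1 = 3.75; a_2 = 7.75; b_2 = 2.25; c_2 = 0.5; s_2 = 2; b_3 = 6.5; c_3 = 5; q_3 = 3; a_4 = 2.5; b_4 = 4.25; c_4 = 7.5; t_4 = 2.75; a_5 = 8.5; c_5 = 3.5; p_5 = 3.25; q_5 = 3; t_5 = 1.75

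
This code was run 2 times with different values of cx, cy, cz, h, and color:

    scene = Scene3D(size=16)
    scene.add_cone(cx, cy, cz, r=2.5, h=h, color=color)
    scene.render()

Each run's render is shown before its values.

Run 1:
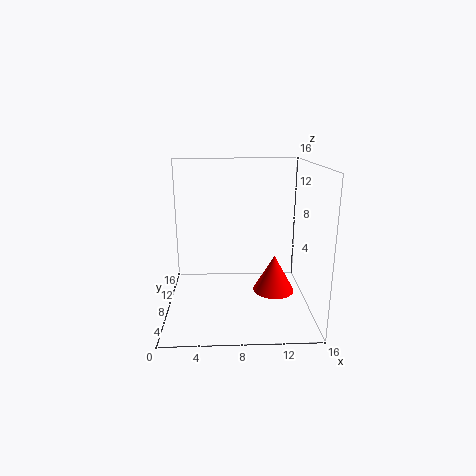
cx = 12.5, cy = 10, cz = 0.5, h = 4.5, color = 'red'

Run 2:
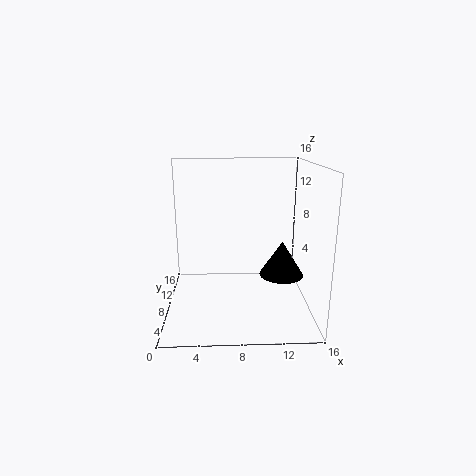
cx = 13, cy = 8, cz = 3.5, h = 4, color = 'black'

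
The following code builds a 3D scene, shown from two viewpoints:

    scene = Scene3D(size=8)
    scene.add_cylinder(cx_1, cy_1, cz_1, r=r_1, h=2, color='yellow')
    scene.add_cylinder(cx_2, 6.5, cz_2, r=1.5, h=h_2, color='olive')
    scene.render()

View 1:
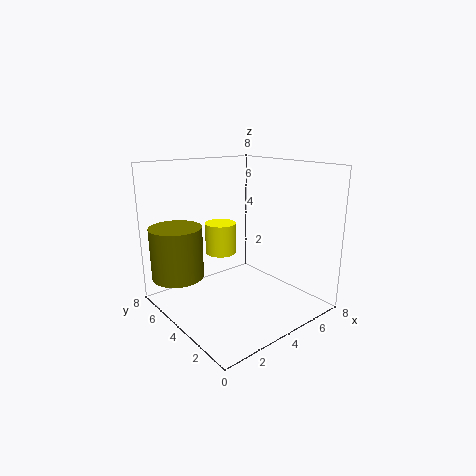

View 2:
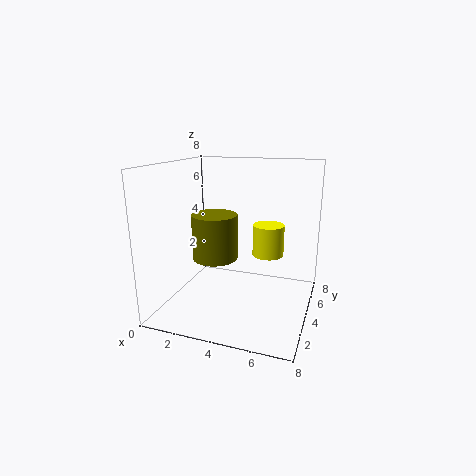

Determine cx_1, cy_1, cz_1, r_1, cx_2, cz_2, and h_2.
cx_1 = 5
cy_1 = 7
cz_1 = 2
r_1 = 1
cx_2 = 1.5
cz_2 = 1.5
h_2 = 3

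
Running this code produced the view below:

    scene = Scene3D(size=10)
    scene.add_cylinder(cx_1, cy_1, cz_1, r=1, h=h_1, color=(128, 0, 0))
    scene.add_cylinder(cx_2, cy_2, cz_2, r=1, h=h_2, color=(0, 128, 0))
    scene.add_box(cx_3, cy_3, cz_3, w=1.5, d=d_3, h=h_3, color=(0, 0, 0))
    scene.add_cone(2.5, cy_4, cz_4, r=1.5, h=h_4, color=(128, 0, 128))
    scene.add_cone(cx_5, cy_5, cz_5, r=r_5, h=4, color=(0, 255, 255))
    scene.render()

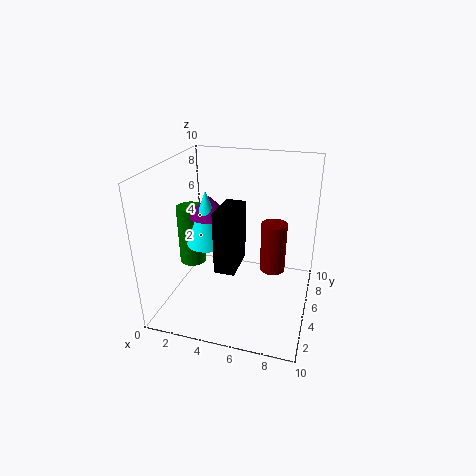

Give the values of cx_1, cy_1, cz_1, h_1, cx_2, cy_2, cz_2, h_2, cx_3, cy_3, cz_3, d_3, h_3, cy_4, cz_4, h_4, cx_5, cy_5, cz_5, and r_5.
cx_1 = 7
cy_1 = 8
cz_1 = 1
h_1 = 4
cx_2 = 1
cy_2 = 6
cz_2 = 2
h_2 = 4.5
cx_3 = 3.5
cy_3 = 4
cz_3 = 2.5
d_3 = 3
h_3 = 4.5
cy_4 = 6
cz_4 = 6
h_4 = 1.5
cx_5 = 2.5
cy_5 = 5.5
cz_5 = 4
r_5 = 1.5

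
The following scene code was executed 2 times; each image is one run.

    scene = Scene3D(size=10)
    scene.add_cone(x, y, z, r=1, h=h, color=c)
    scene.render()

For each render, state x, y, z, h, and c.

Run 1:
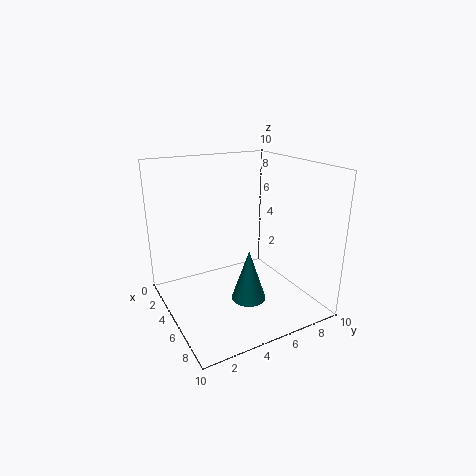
x = 9, y = 3.5, z = 3, h = 3, c = 'teal'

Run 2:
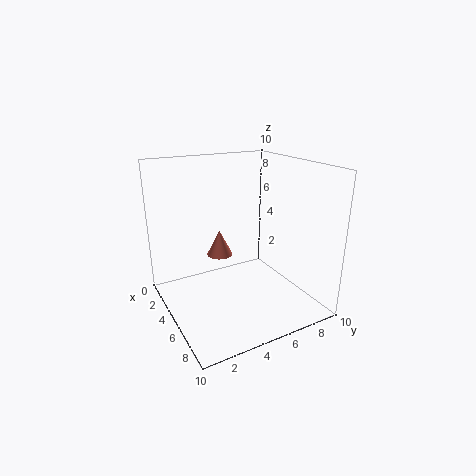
x = 2, y = 5, z = 2.5, h = 2, c = 'salmon'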